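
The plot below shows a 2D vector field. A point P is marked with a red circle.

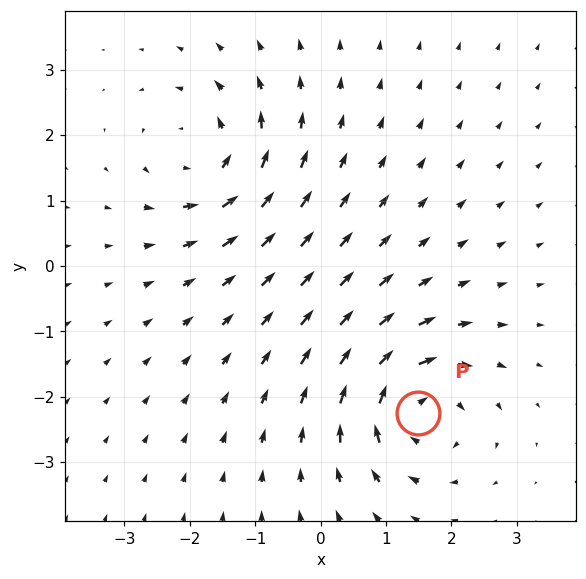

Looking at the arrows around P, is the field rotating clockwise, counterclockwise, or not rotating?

Near P at (1.5, -2.3) the arrows circulate clockwise. The curl (z-component) there is about -7; negative curl means clockwise rotation.

clockwise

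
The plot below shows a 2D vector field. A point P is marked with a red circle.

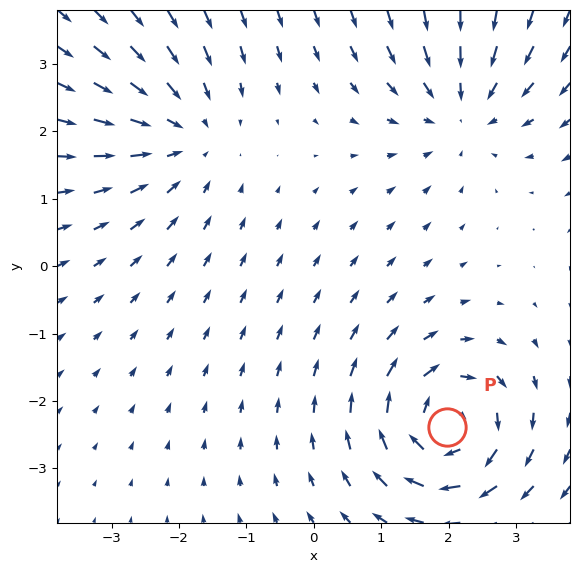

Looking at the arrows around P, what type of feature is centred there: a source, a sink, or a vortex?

vortex

At P (2.0, -2.4) the arrows circulate clockwise. Divergence ≈0, curl about -5 — near-zero divergence with nonzero curl is a vortex.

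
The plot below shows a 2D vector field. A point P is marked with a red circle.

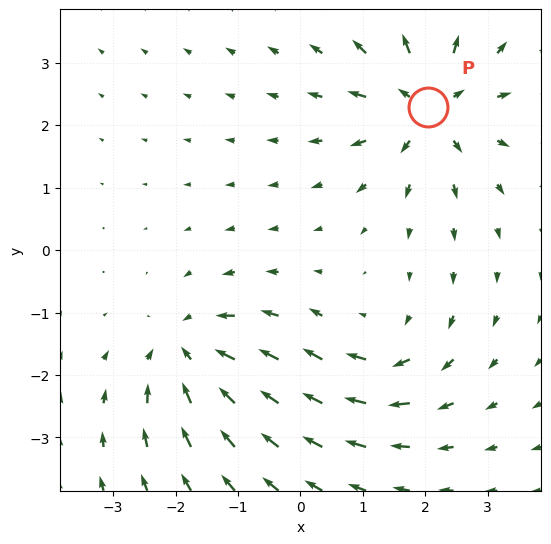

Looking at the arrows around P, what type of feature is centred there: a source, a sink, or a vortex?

At P (2.0, 2.3) the arrows spread outward. Divergence about +6, curl ≈0 — positive divergence with near-zero curl is a source.

source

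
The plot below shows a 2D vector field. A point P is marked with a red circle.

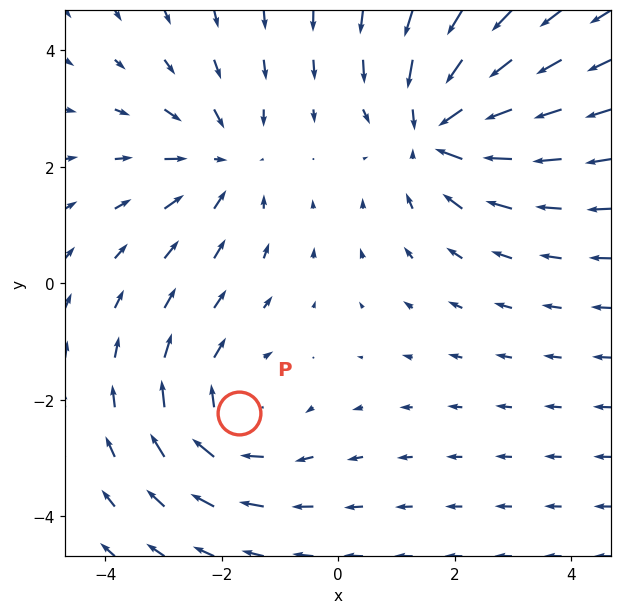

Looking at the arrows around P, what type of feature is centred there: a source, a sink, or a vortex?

At P (-1.7, -2.2) the arrows circulate clockwise. Divergence ≈0, curl about -3 — near-zero divergence with nonzero curl is a vortex.

vortex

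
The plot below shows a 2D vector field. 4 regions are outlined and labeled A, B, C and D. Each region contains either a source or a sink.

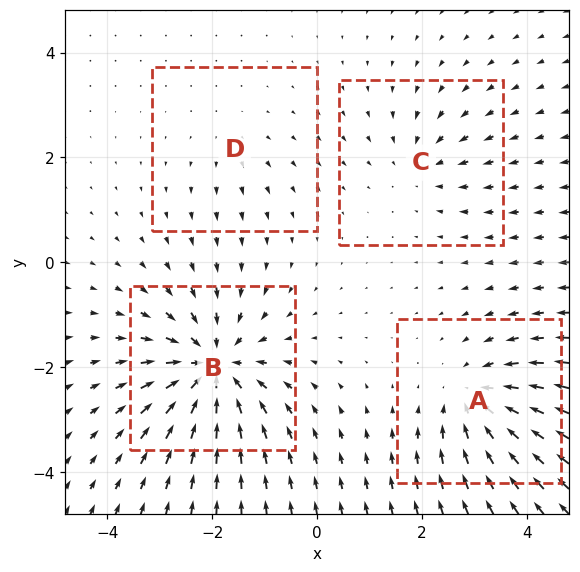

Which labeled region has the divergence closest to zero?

Divergence at each region's feature centre — A: about -5, B: about -8, C: about -3, D: about +2. Region D is closest to zero.

D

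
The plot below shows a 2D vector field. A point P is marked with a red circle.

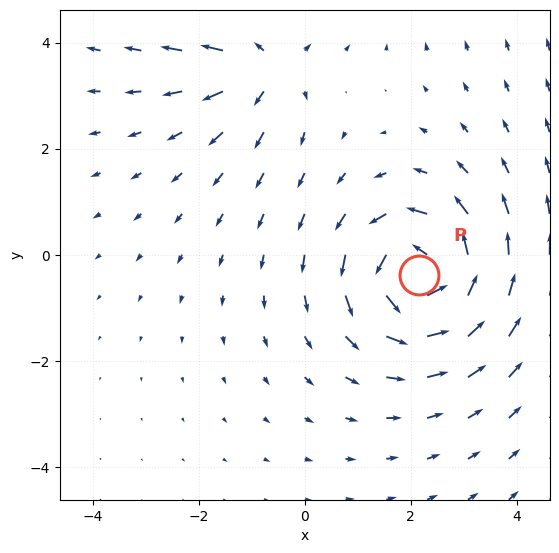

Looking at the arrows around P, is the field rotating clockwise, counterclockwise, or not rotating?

counterclockwise

Near P at (2.2, -0.4) the arrows circulate counterclockwise. The curl (z-component) there is about +5; positive curl means counterclockwise rotation.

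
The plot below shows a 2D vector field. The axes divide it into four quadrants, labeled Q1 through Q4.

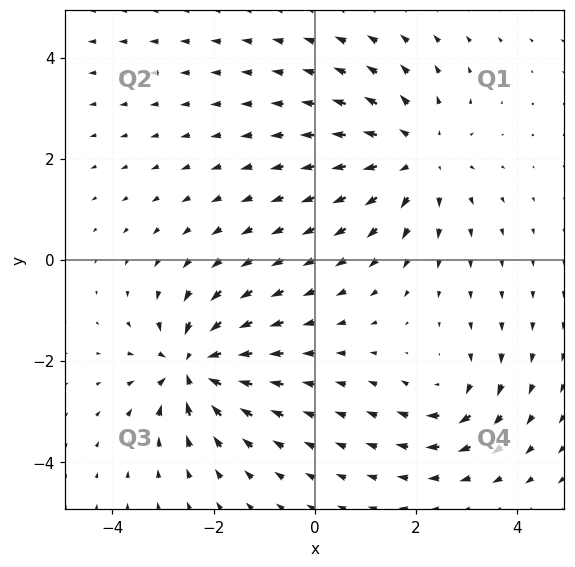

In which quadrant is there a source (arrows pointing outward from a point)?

Q1

The source sits at approximately (2.0, 2.0), which lies in quadrant Q1. The divergence there is about +4, positive as expected for a source.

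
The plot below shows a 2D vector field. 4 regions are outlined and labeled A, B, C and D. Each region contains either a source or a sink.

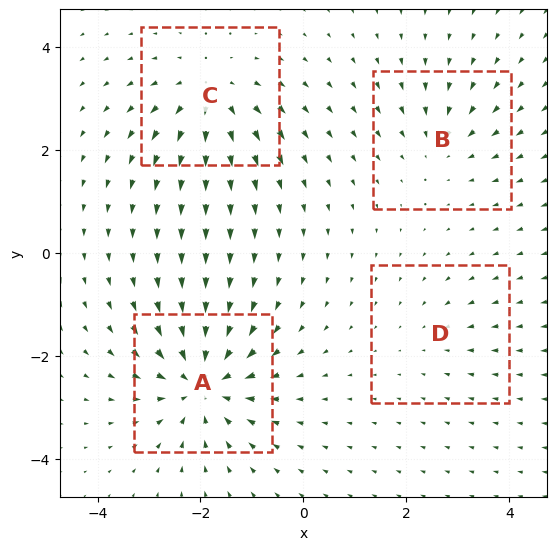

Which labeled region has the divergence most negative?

A

Divergence at each region's feature centre — A: about -8, B: about -4, C: about +5, D: about -2. Region A is most negative.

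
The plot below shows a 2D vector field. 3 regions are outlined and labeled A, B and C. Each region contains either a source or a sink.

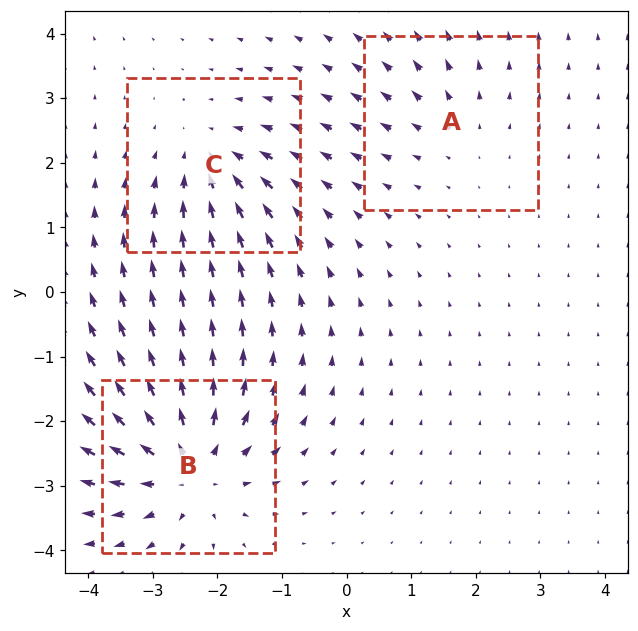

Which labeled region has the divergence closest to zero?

Divergence at each region's feature centre — A: about +2, B: about +5, C: about -3. Region A is closest to zero.

A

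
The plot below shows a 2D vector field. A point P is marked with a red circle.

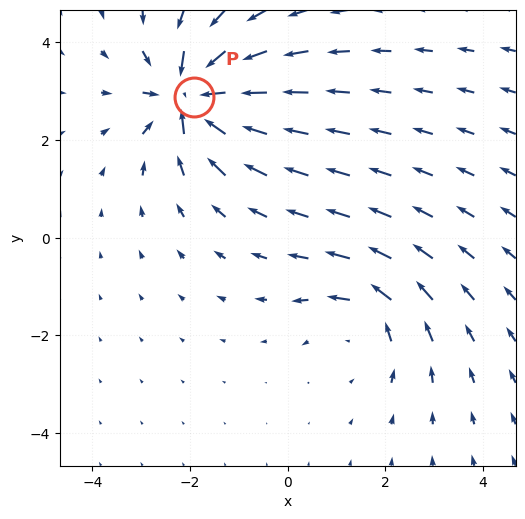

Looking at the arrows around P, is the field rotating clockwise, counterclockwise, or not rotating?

not rotating

Near P at (-1.9, 2.9) the arrows show no circulation. The curl there is ≈0.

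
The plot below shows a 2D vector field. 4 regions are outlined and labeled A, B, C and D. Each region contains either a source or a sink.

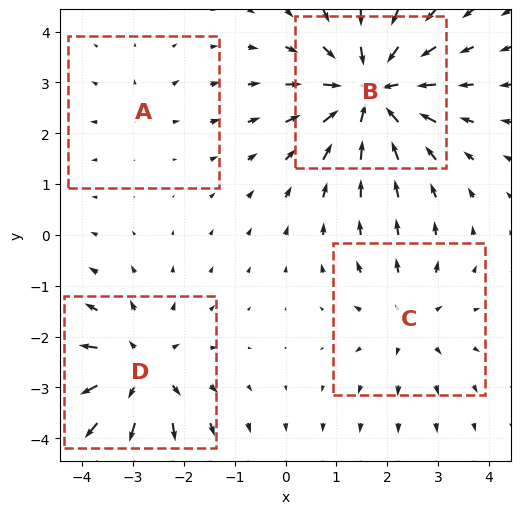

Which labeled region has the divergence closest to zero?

Divergence at each region's feature centre — A: about +2, B: about -6, C: about +3, D: about +5. Region A is closest to zero.

A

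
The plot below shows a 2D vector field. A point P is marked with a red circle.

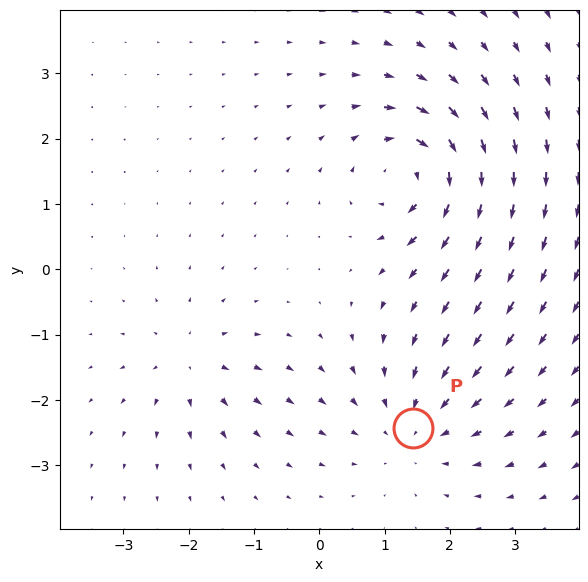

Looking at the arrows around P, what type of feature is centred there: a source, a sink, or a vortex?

At P (1.4, -2.4) the arrows converge inward. Divergence about -4, curl ≈0 — negative divergence with near-zero curl is a sink.

sink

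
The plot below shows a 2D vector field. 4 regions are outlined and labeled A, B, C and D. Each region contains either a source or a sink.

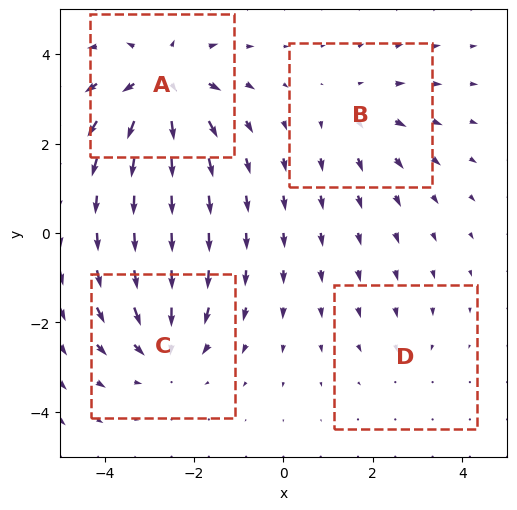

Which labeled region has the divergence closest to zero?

Divergence at each region's feature centre — A: about +6, B: about +3, C: about -5, D: about -2. Region D is closest to zero.

D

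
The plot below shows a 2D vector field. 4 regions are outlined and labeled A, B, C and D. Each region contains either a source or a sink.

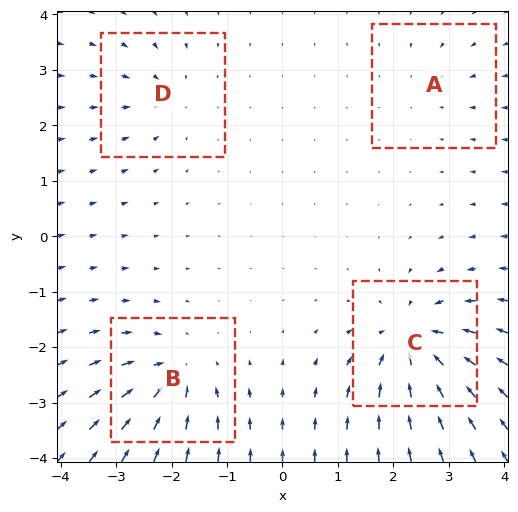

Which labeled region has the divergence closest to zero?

Divergence at each region's feature centre — A: about -2, B: about -6, C: about -8, D: about -4. Region A is closest to zero.

A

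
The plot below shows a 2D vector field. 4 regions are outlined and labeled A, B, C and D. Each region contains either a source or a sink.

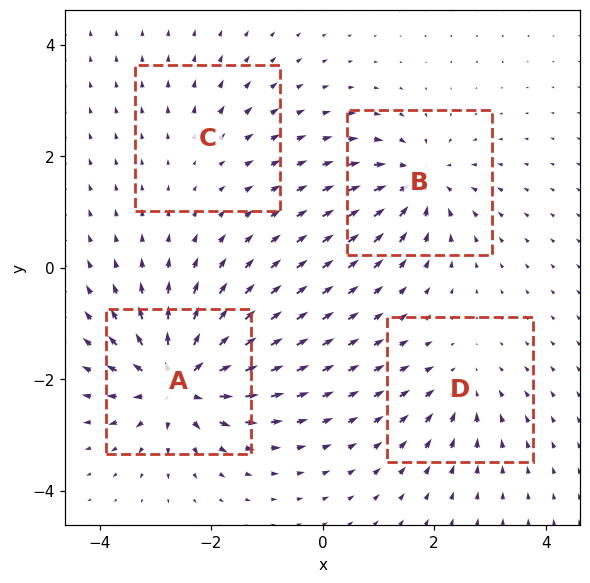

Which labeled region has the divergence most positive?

Divergence at each region's feature centre — A: about +9, B: about -6, C: about +2, D: about -4. Region A is most positive.

A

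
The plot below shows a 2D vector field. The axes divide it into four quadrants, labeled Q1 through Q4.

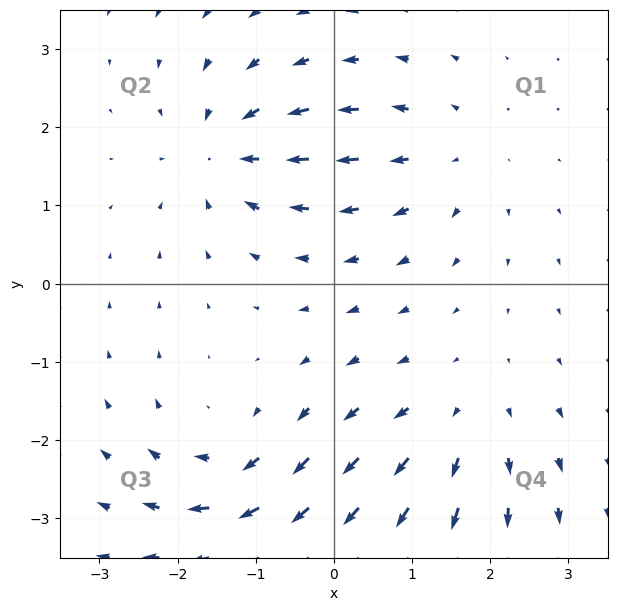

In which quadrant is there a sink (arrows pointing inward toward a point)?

Q2

The sink sits at approximately (-1.4, 1.7), which lies in quadrant Q2. The divergence there is about -6, negative as expected for a sink.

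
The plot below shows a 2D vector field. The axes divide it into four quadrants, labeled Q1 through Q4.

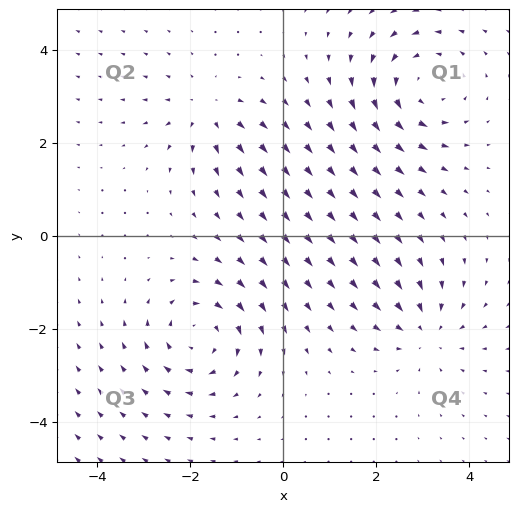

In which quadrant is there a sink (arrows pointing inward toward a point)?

The sink sits at approximately (3.1, -2.1), which lies in quadrant Q4. The divergence there is about -4, negative as expected for a sink.

Q4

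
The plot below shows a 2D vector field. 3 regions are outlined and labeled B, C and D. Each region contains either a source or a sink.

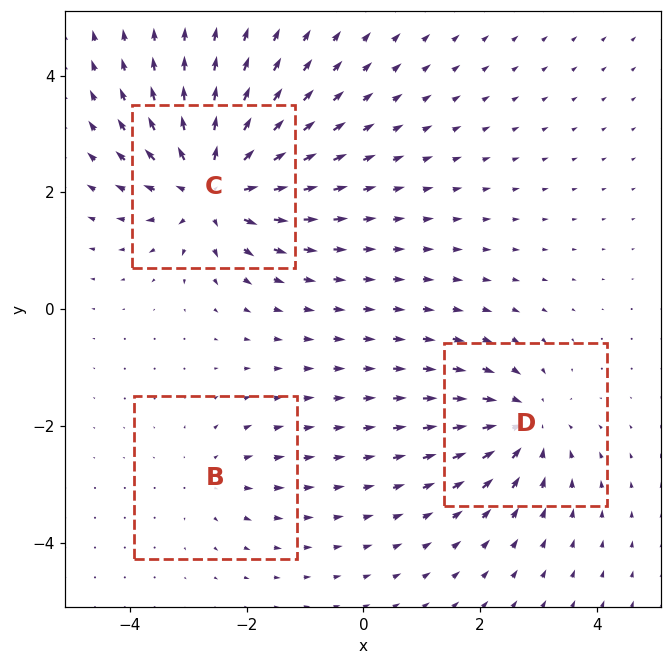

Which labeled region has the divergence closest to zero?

B

Divergence at each region's feature centre — B: about +2, C: about +5, D: about -4. Region B is closest to zero.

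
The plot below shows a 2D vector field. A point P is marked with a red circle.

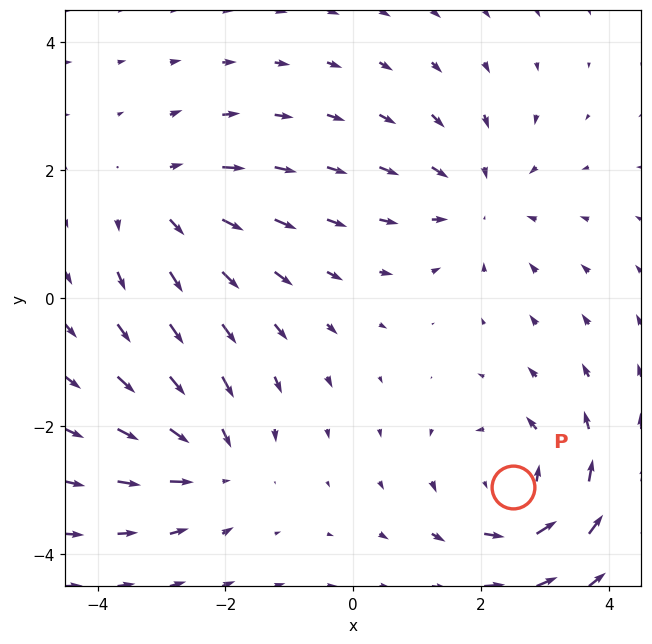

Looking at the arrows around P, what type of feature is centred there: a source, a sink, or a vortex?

vortex

At P (2.5, -3.0) the arrows circulate counterclockwise. Divergence ≈0, curl about +5 — near-zero divergence with nonzero curl is a vortex.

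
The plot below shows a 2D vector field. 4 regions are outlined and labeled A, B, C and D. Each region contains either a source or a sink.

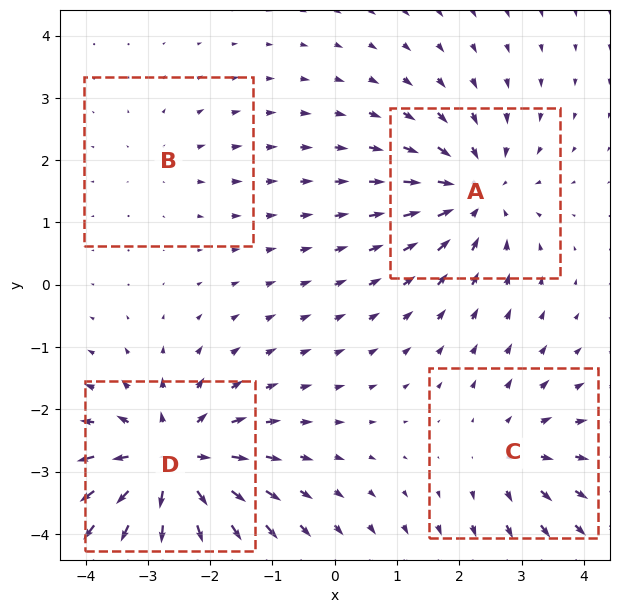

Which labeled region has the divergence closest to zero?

Divergence at each region's feature centre — A: about -5, B: about +2, C: about +3, D: about +7. Region B is closest to zero.

B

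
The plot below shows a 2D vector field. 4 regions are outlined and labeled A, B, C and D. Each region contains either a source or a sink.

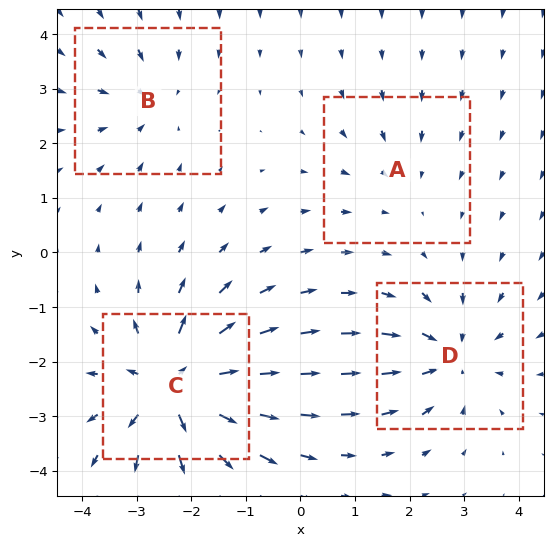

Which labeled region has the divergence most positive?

C

Divergence at each region's feature centre — A: about -2, B: about -3, C: about +7, D: about -5. Region C is most positive.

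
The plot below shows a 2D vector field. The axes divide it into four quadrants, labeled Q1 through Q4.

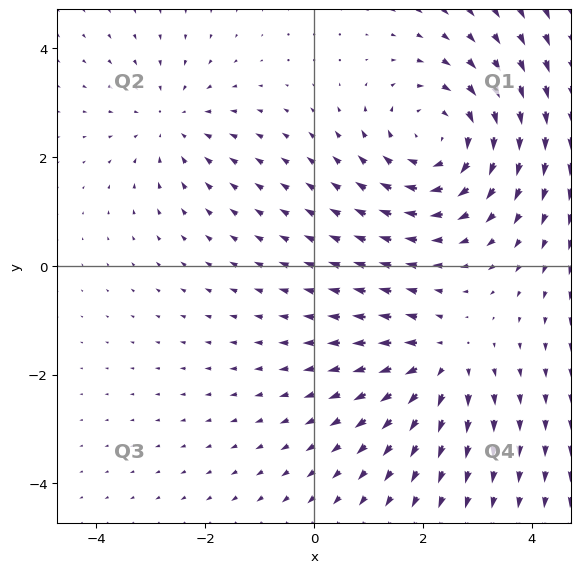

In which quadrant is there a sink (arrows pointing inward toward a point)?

The sink sits at approximately (-2.6, 2.6), which lies in quadrant Q2. The divergence there is about -2, negative as expected for a sink.

Q2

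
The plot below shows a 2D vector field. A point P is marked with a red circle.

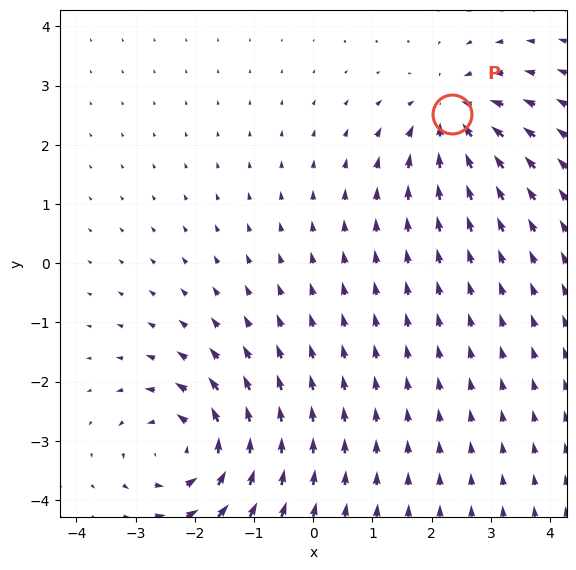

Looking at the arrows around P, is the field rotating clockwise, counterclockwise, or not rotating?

not rotating

Near P at (2.3, 2.5) the arrows show no circulation. The curl there is ≈0.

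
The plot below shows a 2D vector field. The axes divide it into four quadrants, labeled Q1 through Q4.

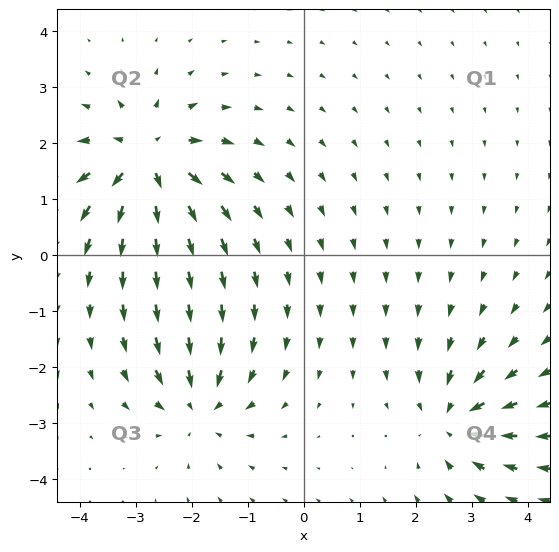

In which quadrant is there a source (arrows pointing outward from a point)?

The source sits at approximately (-2.8, 1.7), which lies in quadrant Q2. The divergence there is about +7, positive as expected for a source.

Q2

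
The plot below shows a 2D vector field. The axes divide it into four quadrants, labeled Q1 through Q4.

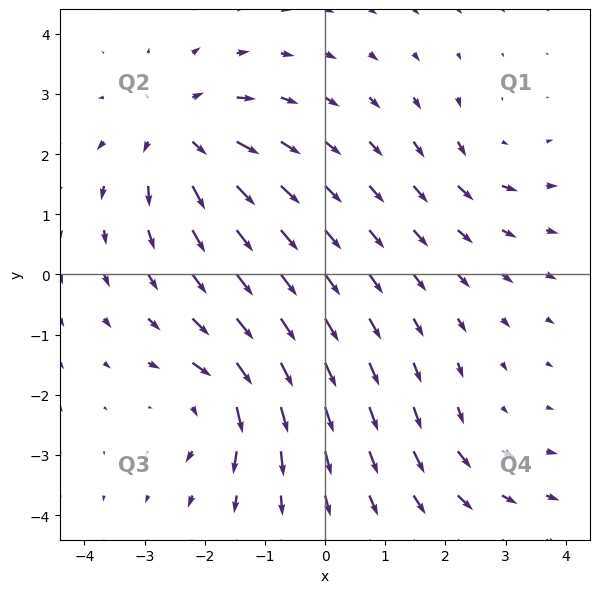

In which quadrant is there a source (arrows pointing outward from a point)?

Q2

The source sits at approximately (-2.4, 2.3), which lies in quadrant Q2. The divergence there is about +5, positive as expected for a source.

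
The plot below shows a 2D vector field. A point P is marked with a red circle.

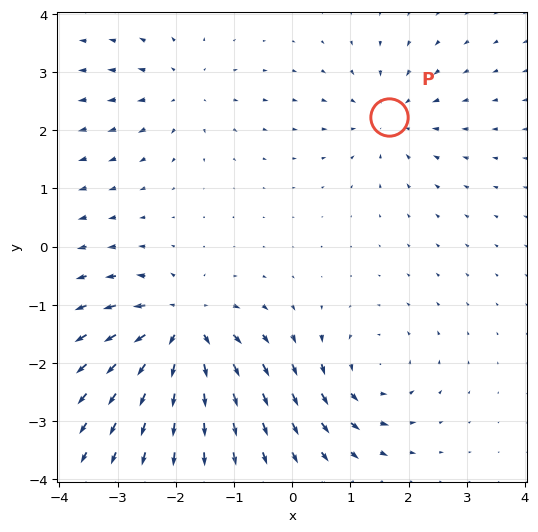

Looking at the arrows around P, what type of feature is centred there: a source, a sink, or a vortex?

At P (1.7, 2.2) the arrows converge inward. Divergence about -3, curl ≈0 — negative divergence with near-zero curl is a sink.

sink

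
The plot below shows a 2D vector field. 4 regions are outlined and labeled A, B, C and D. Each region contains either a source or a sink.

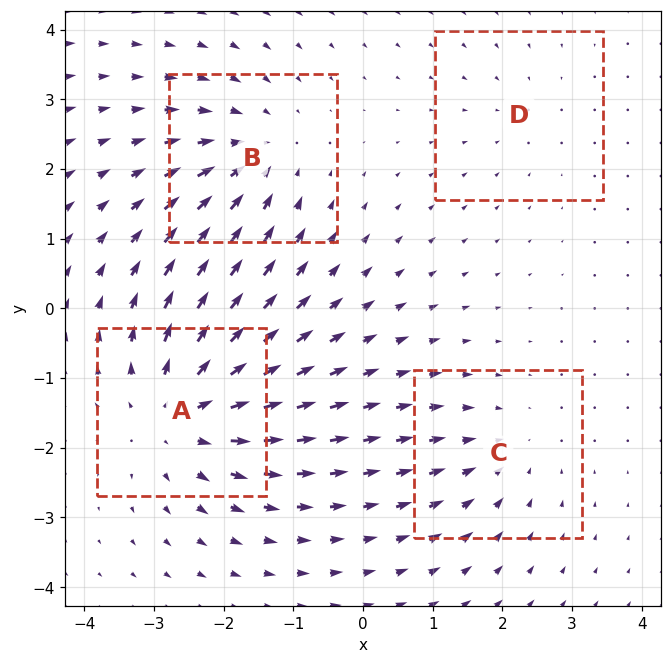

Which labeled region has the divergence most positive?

Divergence at each region's feature centre — A: about +6, B: about -4, C: about -3, D: about -2. Region A is most positive.

A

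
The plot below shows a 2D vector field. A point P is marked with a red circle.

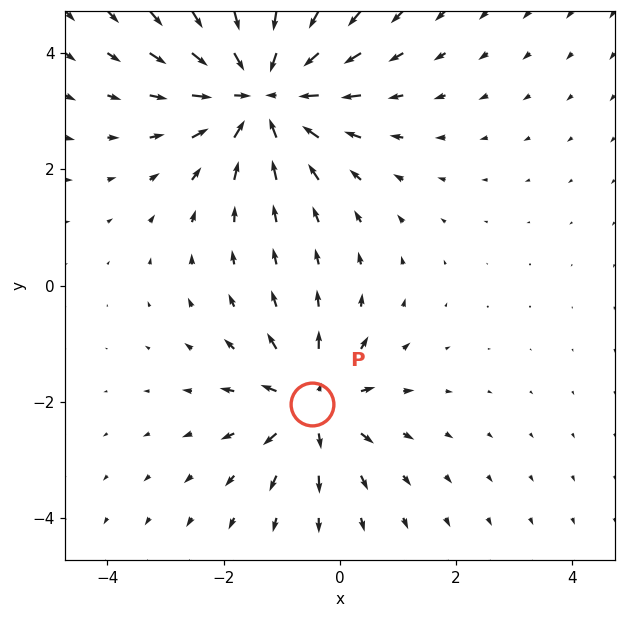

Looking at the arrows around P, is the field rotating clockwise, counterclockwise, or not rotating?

not rotating

Near P at (-0.5, -2.0) the arrows show no circulation. The curl there is ≈0.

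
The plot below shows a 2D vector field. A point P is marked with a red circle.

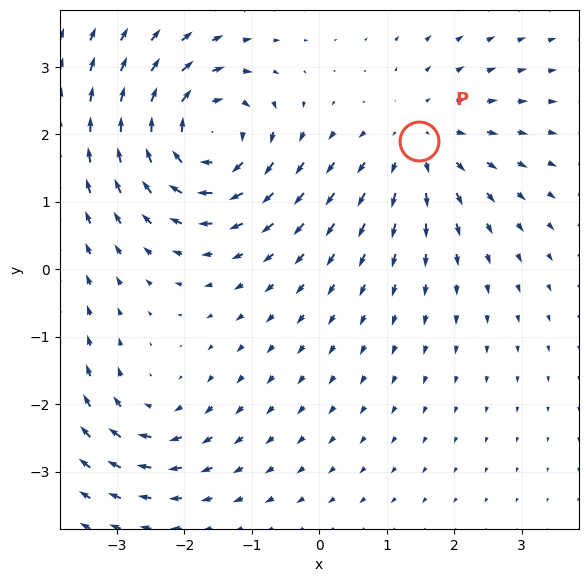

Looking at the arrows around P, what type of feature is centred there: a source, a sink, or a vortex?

source

At P (1.5, 1.9) the arrows spread outward. Divergence about +3, curl ≈0 — positive divergence with near-zero curl is a source.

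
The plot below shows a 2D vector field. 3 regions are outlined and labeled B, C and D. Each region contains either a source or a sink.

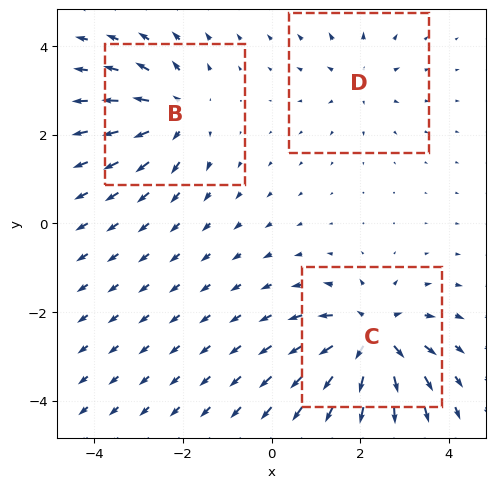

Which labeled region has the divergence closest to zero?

Divergence at each region's feature centre — B: about +4, C: about +6, D: about +2. Region D is closest to zero.

D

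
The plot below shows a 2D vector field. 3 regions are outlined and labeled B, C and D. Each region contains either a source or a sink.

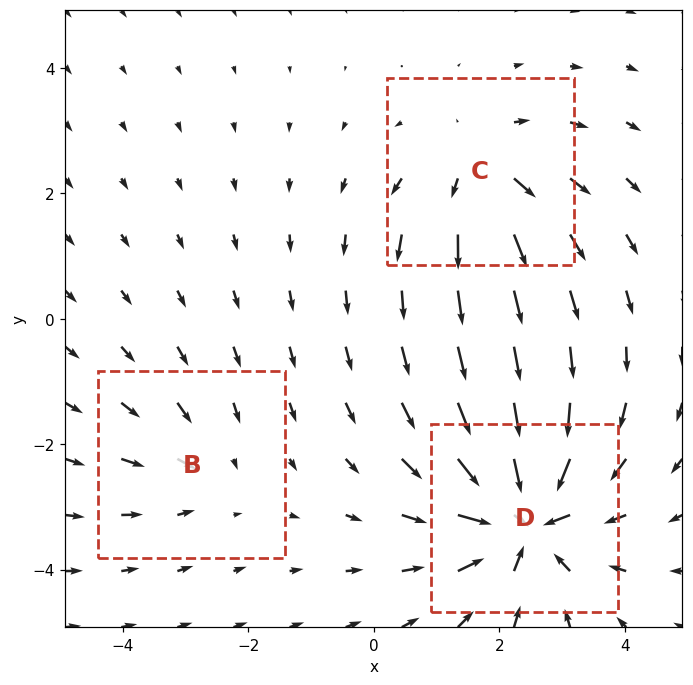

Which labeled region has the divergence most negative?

D

Divergence at each region's feature centre — B: about -2, C: about +3, D: about -6. Region D is most negative.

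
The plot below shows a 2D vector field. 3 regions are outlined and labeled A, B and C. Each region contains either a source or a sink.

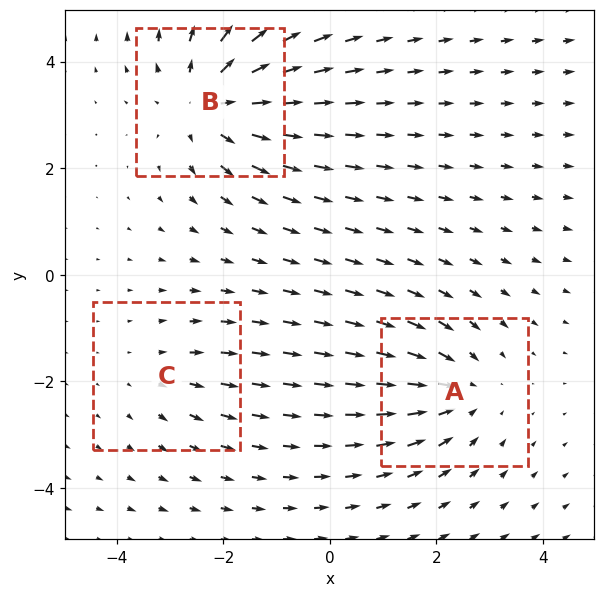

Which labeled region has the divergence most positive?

B

Divergence at each region's feature centre — A: about -3, B: about +4, C: about +2. Region B is most positive.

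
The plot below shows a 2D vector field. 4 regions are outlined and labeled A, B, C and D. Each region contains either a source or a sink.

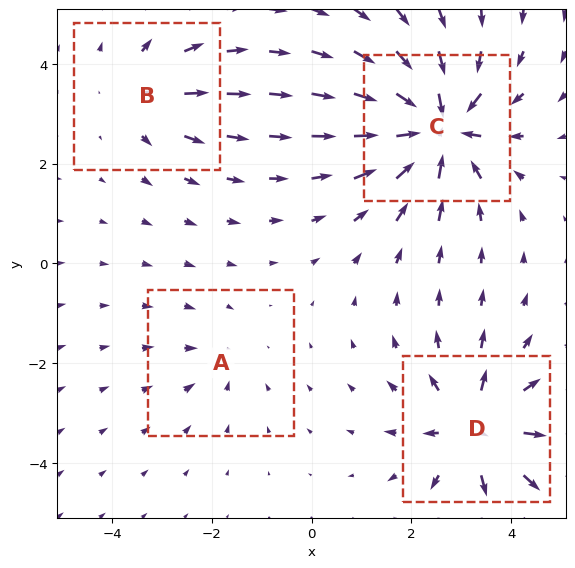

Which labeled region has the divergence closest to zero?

Divergence at each region's feature centre — A: about -2, B: about +4, C: about -8, D: about +6. Region A is closest to zero.

A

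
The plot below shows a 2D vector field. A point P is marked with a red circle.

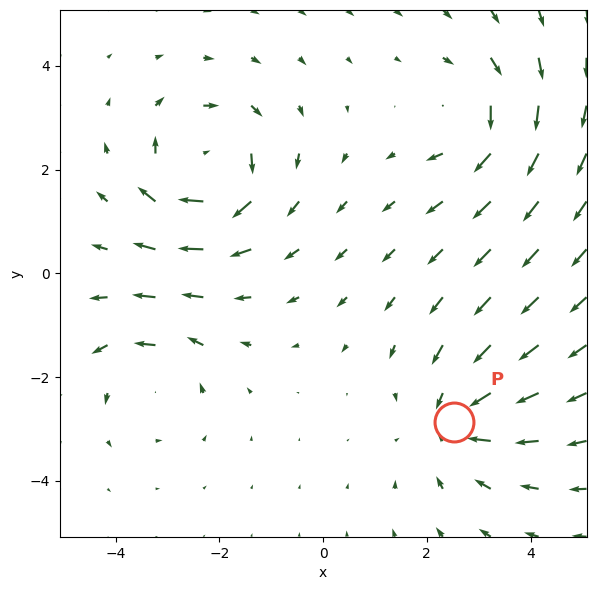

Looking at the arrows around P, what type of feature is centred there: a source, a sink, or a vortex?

sink

At P (2.5, -2.9) the arrows converge inward. Divergence about -3, curl ≈0 — negative divergence with near-zero curl is a sink.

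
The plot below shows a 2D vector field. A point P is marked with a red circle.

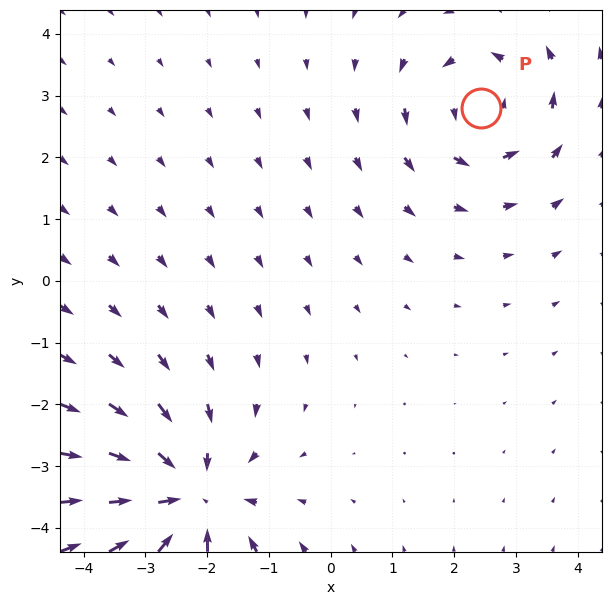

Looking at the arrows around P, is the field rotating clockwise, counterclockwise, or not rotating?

Near P at (2.4, 2.8) the arrows circulate counterclockwise. The curl (z-component) there is about +3; positive curl means counterclockwise rotation.

counterclockwise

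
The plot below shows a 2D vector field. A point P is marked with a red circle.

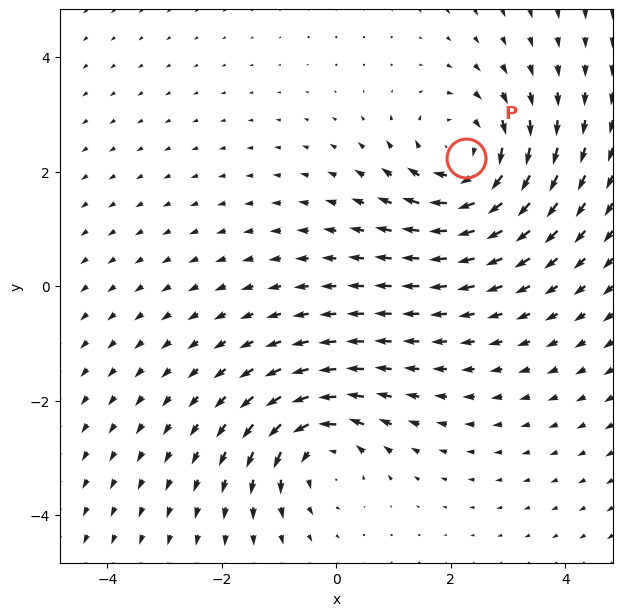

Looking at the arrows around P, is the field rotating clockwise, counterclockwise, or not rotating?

Near P at (2.3, 2.2) the arrows circulate clockwise. The curl (z-component) there is about -4; negative curl means clockwise rotation.

clockwise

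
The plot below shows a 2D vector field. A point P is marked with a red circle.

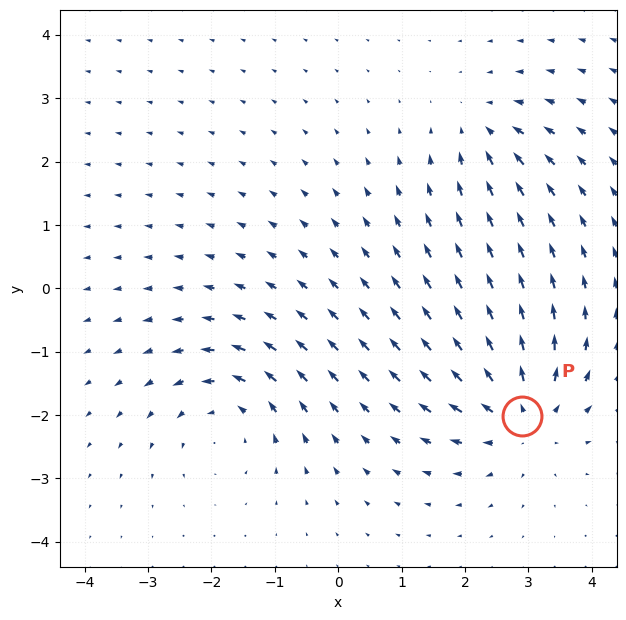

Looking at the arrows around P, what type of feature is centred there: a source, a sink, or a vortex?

At P (2.9, -2.0) the arrows spread outward. Divergence about +5, curl ≈0 — positive divergence with near-zero curl is a source.

source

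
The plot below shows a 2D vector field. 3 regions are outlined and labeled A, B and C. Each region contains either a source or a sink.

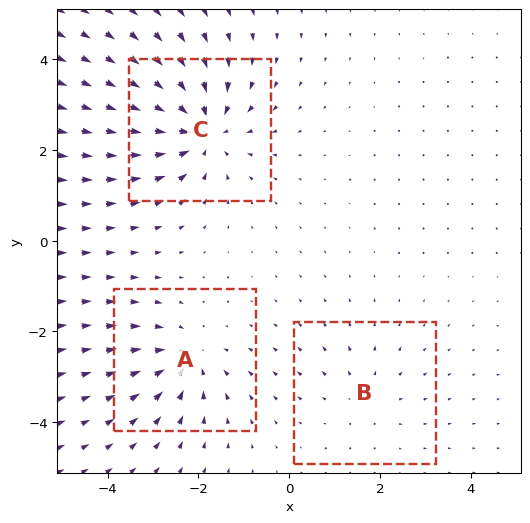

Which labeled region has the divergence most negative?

Divergence at each region's feature centre — A: about -3, B: about +2, C: about -5. Region C is most negative.

C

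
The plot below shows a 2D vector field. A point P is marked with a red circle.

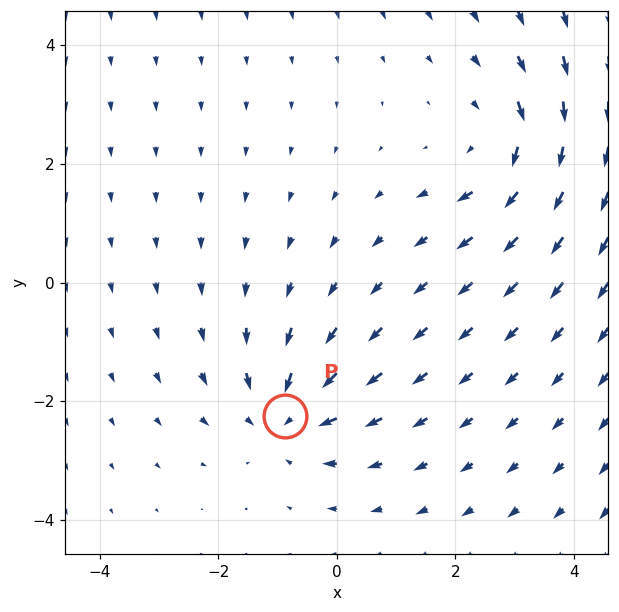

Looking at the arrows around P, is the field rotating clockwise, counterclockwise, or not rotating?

Near P at (-0.9, -2.3) the arrows show no circulation. The curl there is ≈0.

not rotating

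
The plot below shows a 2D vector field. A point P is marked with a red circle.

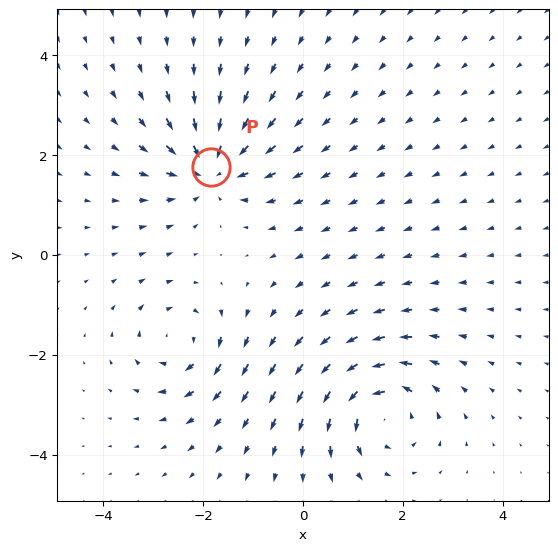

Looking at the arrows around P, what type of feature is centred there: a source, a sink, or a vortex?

At P (-1.8, 1.8) the arrows converge inward. Divergence about -6, curl ≈0 — negative divergence with near-zero curl is a sink.

sink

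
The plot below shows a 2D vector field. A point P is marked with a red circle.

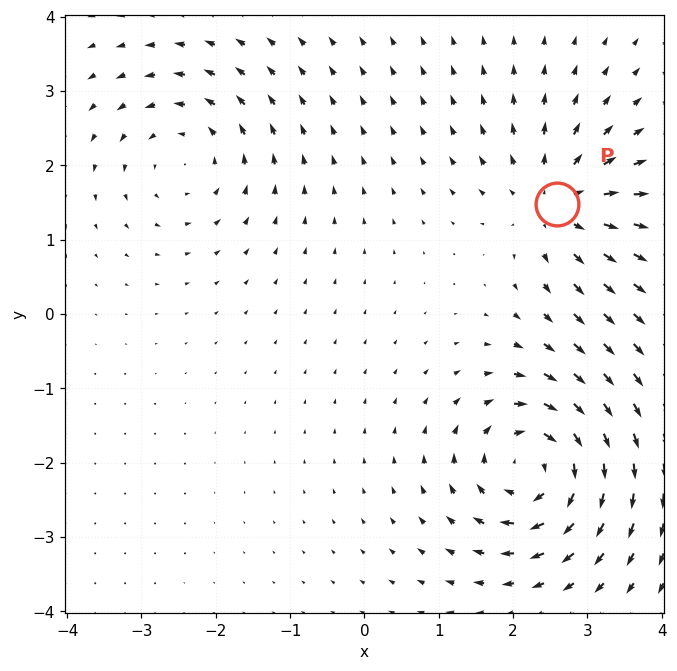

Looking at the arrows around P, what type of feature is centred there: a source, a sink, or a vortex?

source

At P (2.6, 1.5) the arrows spread outward. Divergence about +5, curl ≈0 — positive divergence with near-zero curl is a source.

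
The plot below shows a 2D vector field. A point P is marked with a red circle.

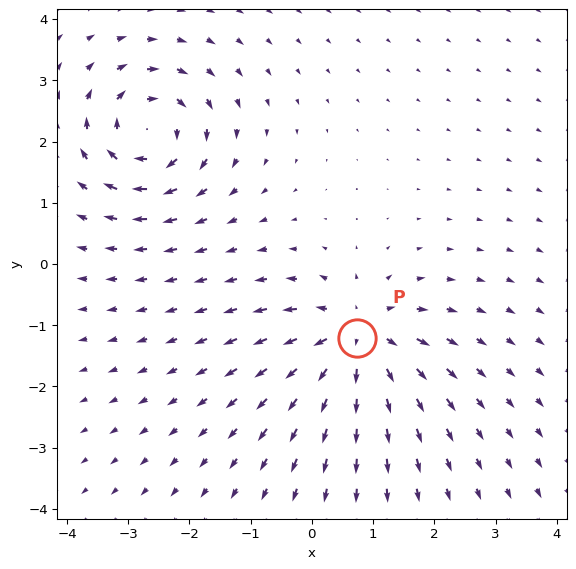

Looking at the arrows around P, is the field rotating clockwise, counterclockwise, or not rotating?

not rotating

Near P at (0.7, -1.2) the arrows show no circulation. The curl there is ≈0.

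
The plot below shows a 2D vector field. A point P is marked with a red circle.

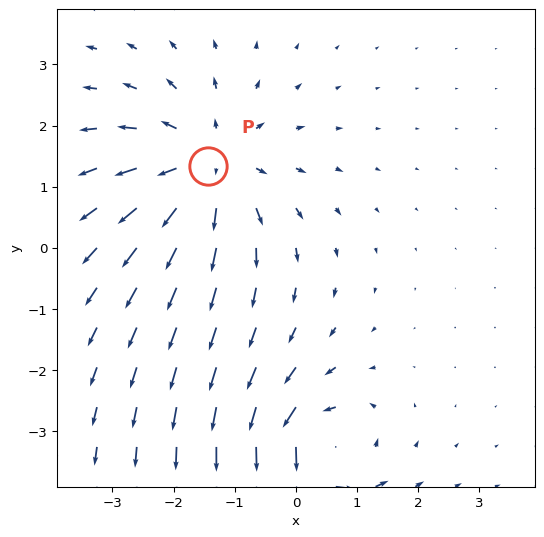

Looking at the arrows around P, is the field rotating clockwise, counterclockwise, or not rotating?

not rotating

Near P at (-1.4, 1.3) the arrows show no circulation. The curl there is ≈0.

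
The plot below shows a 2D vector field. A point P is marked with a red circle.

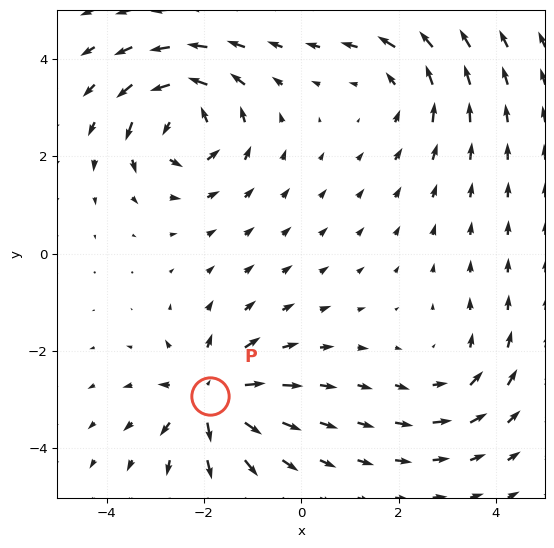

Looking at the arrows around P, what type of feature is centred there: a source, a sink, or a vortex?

At P (-1.9, -2.9) the arrows spread outward. Divergence about +6, curl ≈0 — positive divergence with near-zero curl is a source.

source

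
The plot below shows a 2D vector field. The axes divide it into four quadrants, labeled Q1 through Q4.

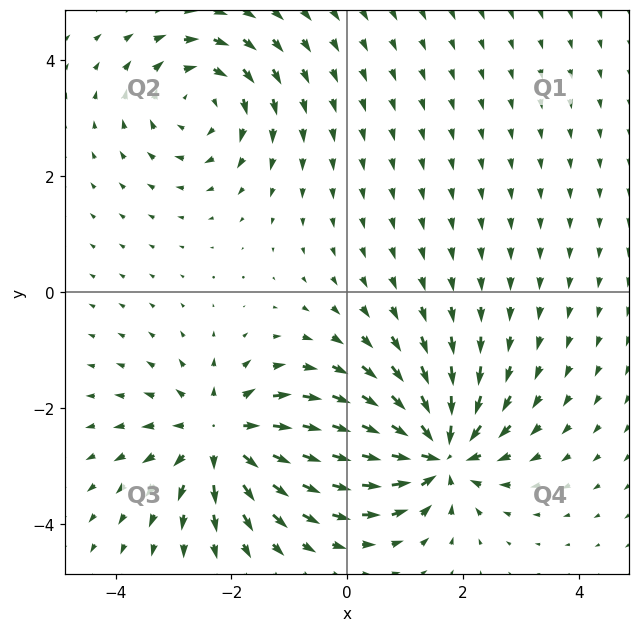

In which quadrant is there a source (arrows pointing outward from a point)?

The source sits at approximately (-2.2, -2.5), which lies in quadrant Q3. The divergence there is about +4, positive as expected for a source.

Q3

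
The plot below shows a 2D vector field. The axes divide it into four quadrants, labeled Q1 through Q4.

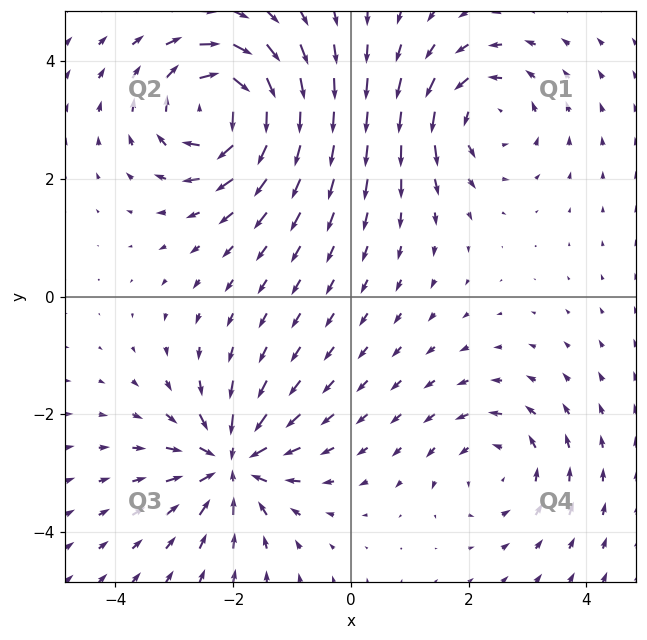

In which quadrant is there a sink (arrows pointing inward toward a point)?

Q3

The sink sits at approximately (-2.0, -2.8), which lies in quadrant Q3. The divergence there is about -6, negative as expected for a sink.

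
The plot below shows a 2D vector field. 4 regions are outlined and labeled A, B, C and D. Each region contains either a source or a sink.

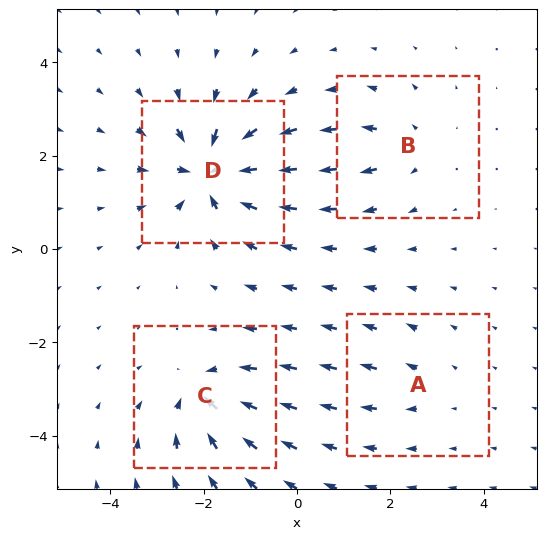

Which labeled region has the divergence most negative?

D

Divergence at each region's feature centre — A: about +2, B: about +4, C: about -6, D: about -8. Region D is most negative.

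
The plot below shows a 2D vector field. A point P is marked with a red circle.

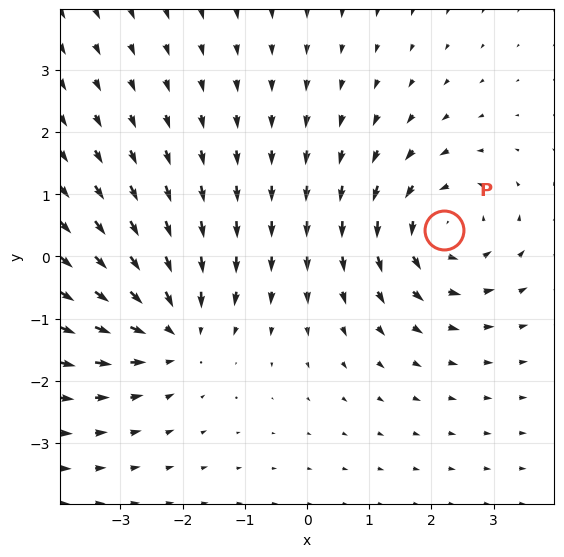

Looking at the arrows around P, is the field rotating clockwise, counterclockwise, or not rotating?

counterclockwise

Near P at (2.2, 0.4) the arrows circulate counterclockwise. The curl (z-component) there is about +4; positive curl means counterclockwise rotation.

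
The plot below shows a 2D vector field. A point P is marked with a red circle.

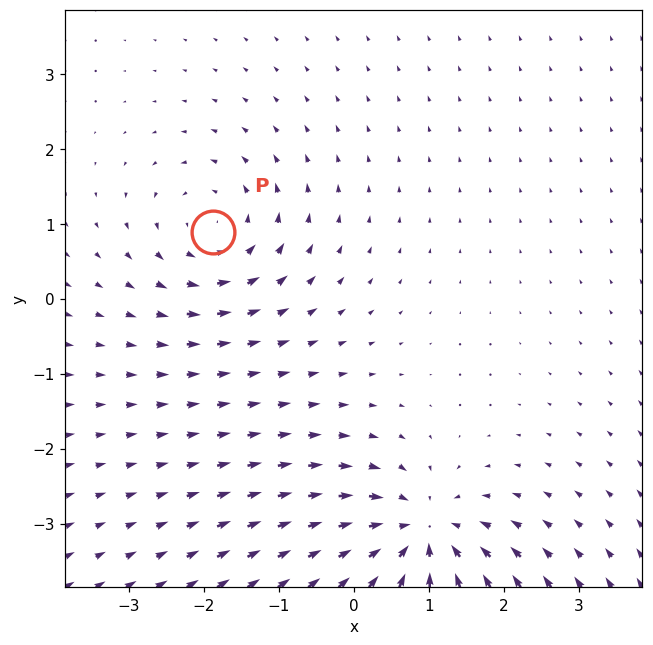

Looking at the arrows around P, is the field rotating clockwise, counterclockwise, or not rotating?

counterclockwise

Near P at (-1.9, 0.9) the arrows circulate counterclockwise. The curl (z-component) there is about +4; positive curl means counterclockwise rotation.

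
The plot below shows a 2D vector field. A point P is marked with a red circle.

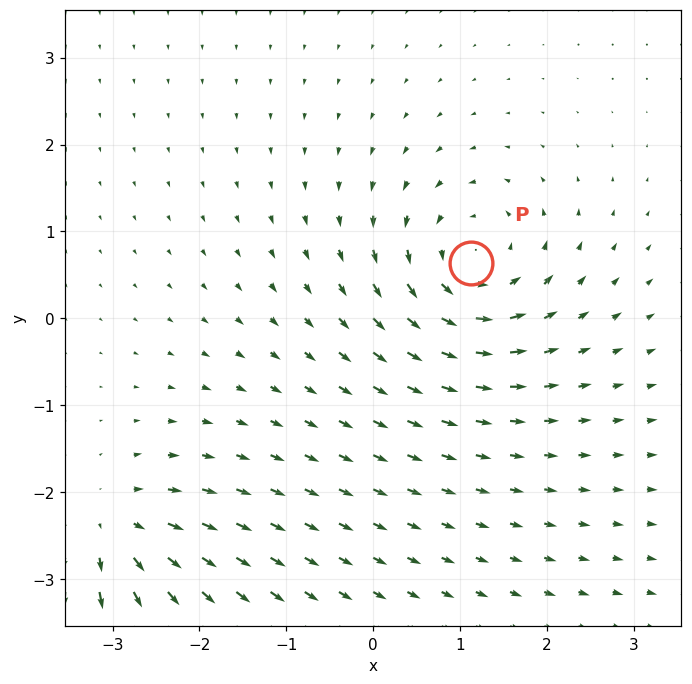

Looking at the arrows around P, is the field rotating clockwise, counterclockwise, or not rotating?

Near P at (1.1, 0.6) the arrows circulate counterclockwise. The curl (z-component) there is about +6; positive curl means counterclockwise rotation.

counterclockwise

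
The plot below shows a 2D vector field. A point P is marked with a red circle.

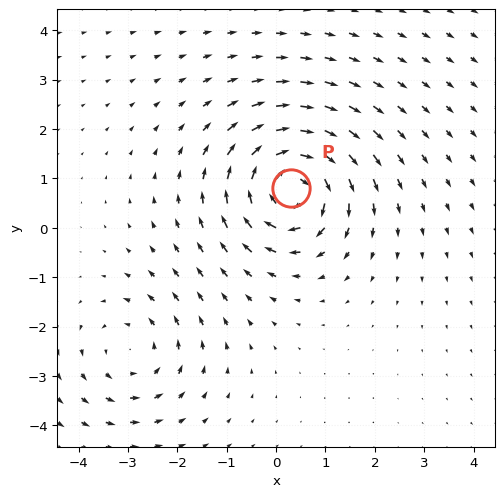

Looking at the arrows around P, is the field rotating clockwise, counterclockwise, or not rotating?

clockwise

Near P at (0.3, 0.8) the arrows circulate clockwise. The curl (z-component) there is about -6; negative curl means clockwise rotation.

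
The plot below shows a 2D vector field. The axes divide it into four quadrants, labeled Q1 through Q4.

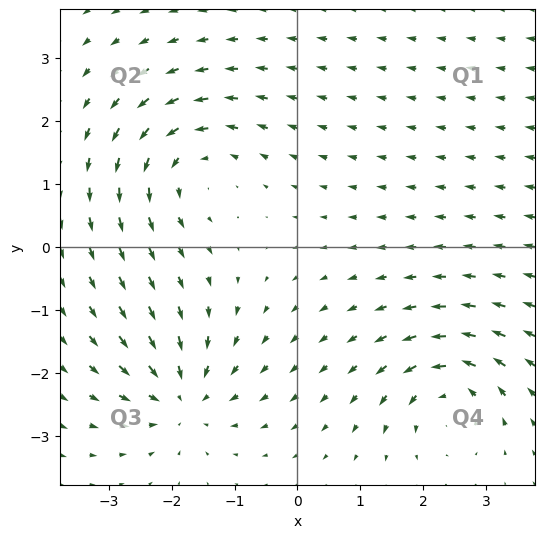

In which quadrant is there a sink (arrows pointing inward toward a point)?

The sink sits at approximately (-1.8, -2.4), which lies in quadrant Q3. The divergence there is about -4, negative as expected for a sink.

Q3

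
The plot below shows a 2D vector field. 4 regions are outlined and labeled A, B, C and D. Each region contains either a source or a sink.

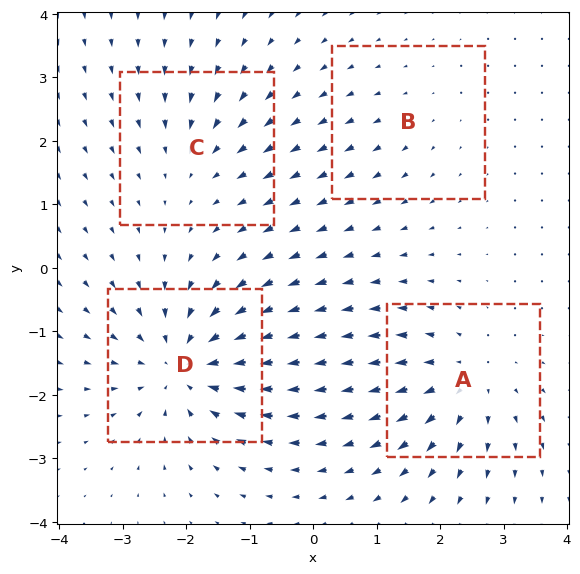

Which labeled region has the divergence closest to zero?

B

Divergence at each region's feature centre — A: about +5, B: about +2, C: about -3, D: about -7. Region B is closest to zero.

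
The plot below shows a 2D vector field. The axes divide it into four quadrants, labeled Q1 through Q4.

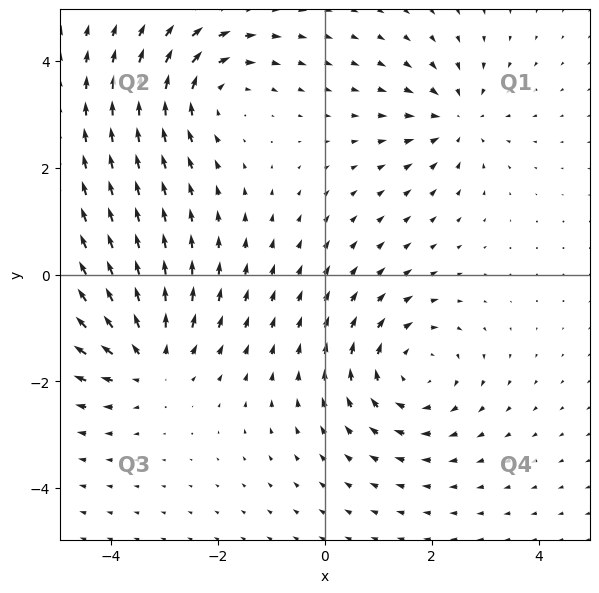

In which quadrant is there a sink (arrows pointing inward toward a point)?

Q1

The sink sits at approximately (2.5, 2.9), which lies in quadrant Q1. The divergence there is about -3, negative as expected for a sink.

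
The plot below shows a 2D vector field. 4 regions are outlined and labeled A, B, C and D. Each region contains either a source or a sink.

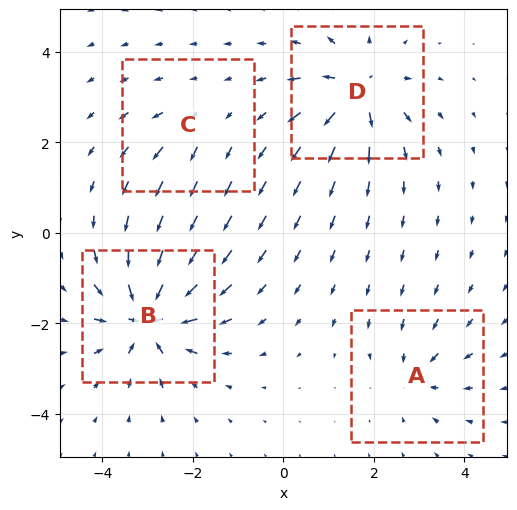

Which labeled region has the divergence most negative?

B

Divergence at each region's feature centre — A: about -4, B: about -9, C: about +3, D: about +7. Region B is most negative.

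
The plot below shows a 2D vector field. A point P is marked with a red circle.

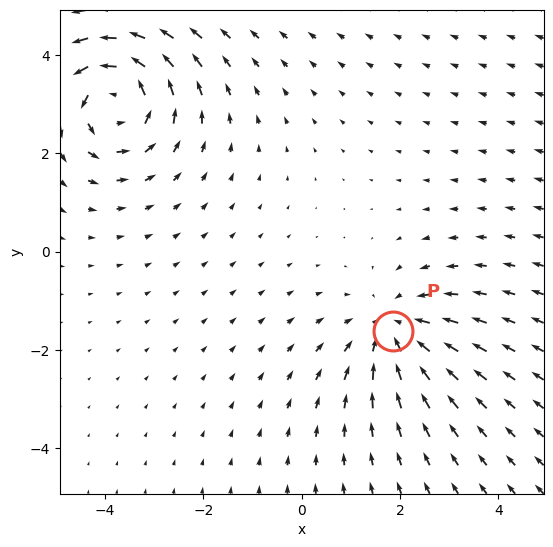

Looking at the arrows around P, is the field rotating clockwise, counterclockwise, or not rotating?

not rotating

Near P at (1.9, -1.6) the arrows show no circulation. The curl there is ≈0.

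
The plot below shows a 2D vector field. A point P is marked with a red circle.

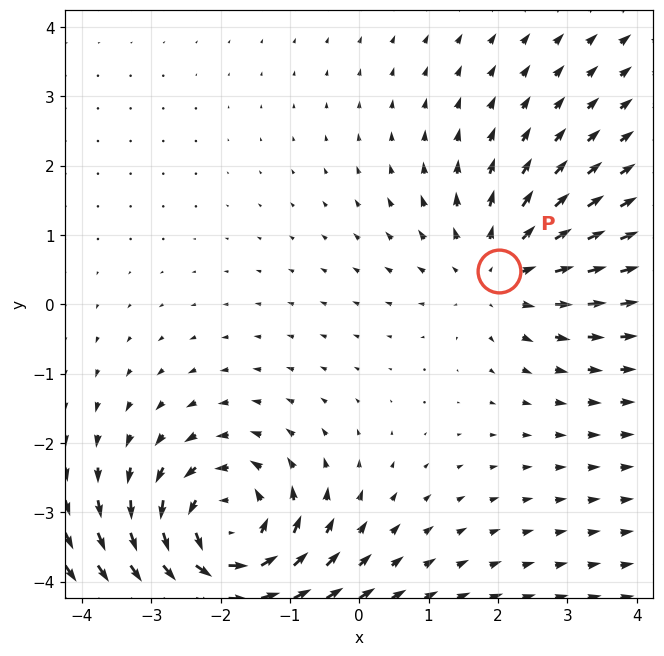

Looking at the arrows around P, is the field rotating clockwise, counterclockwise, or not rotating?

not rotating

Near P at (2.0, 0.5) the arrows show no circulation. The curl there is ≈0.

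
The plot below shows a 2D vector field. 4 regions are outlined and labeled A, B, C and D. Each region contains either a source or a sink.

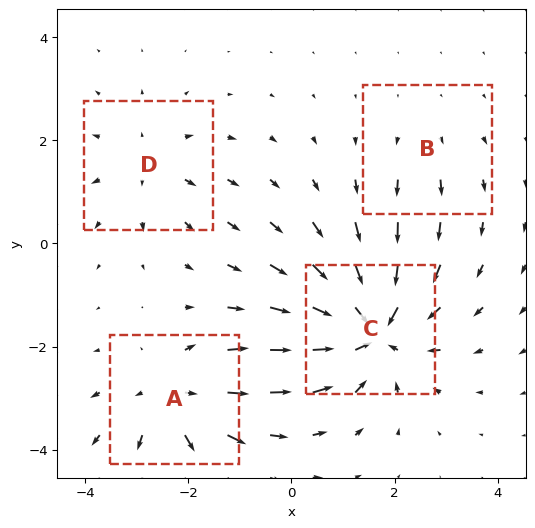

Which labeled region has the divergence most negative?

Divergence at each region's feature centre — A: about +5, B: about +2, C: about -7, D: about +3. Region C is most negative.

C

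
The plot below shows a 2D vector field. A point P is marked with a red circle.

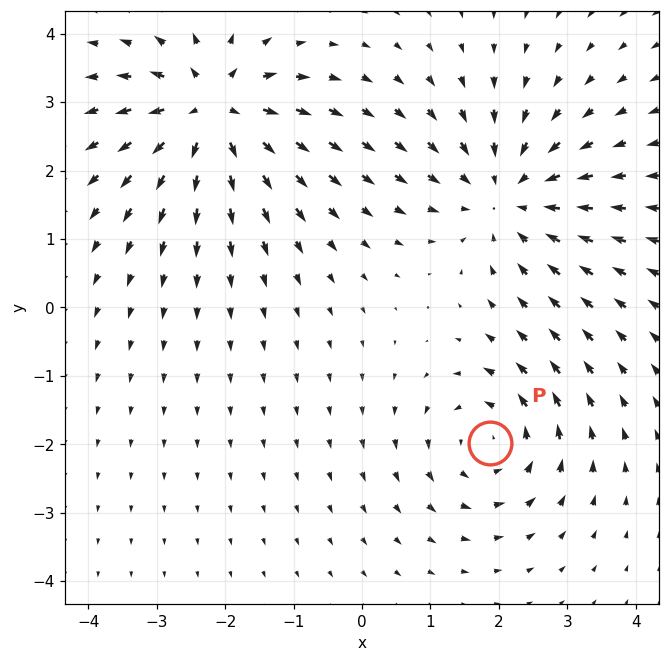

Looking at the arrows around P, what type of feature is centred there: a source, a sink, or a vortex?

vortex

At P (1.9, -2.0) the arrows circulate counterclockwise. Divergence ≈0, curl about +4 — near-zero divergence with nonzero curl is a vortex.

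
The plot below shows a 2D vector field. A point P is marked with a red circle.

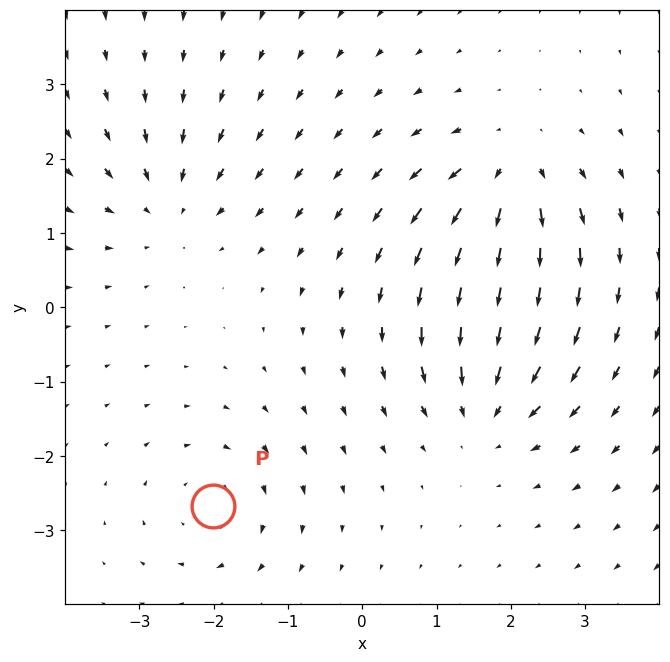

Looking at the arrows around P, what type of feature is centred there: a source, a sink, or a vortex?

At P (-2.0, -2.7) the arrows circulate clockwise. Divergence ≈0, curl about -3 — near-zero divergence with nonzero curl is a vortex.

vortex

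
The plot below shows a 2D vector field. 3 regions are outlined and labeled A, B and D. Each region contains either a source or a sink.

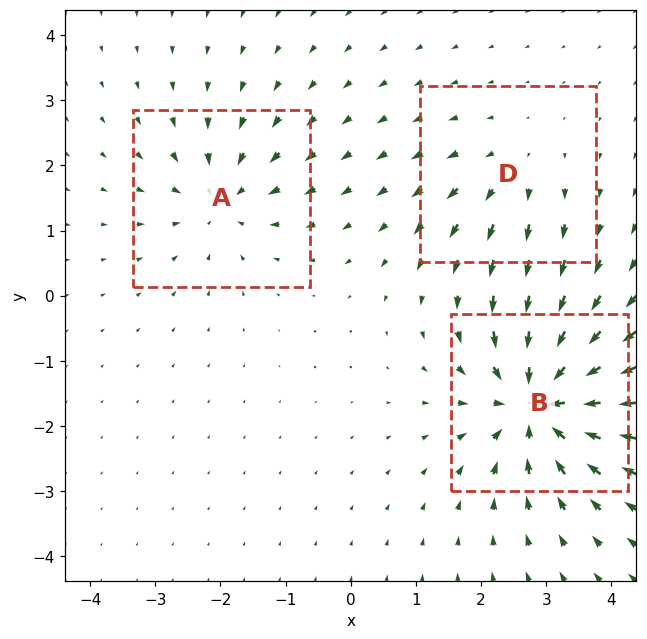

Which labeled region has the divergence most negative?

B

Divergence at each region's feature centre — A: about -4, B: about -6, D: about +2. Region B is most negative.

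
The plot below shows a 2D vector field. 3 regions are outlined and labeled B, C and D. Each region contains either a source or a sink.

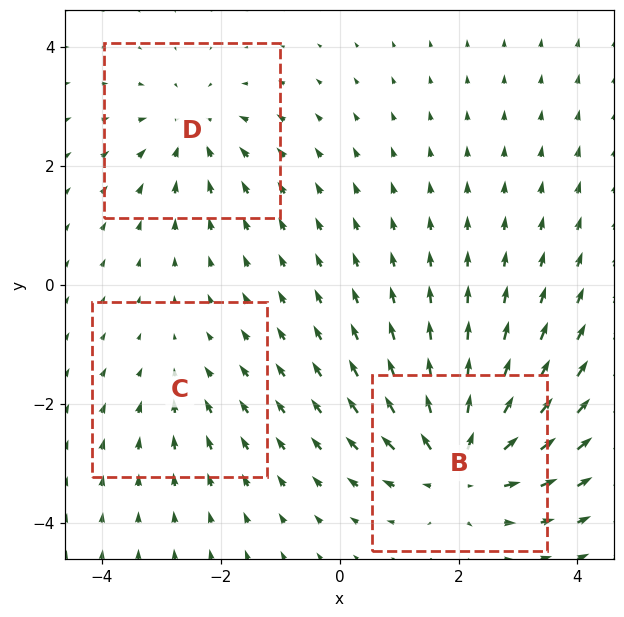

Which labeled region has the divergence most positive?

B

Divergence at each region's feature centre — B: about +6, C: about -2, D: about -3. Region B is most positive.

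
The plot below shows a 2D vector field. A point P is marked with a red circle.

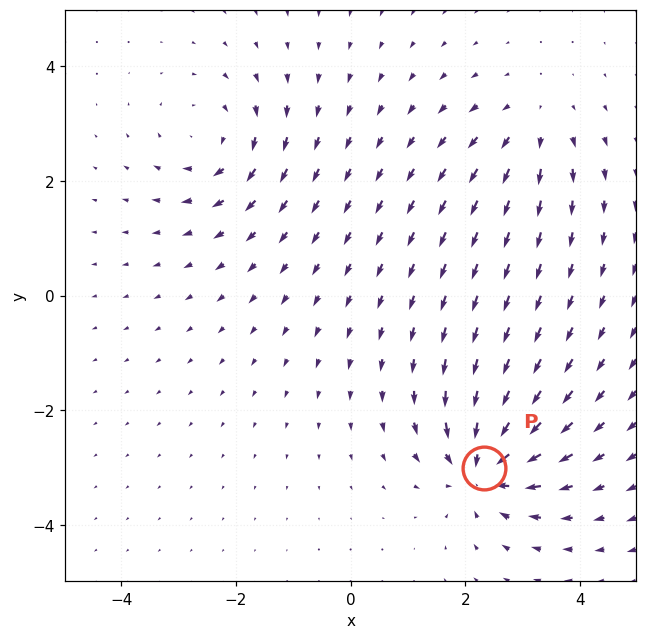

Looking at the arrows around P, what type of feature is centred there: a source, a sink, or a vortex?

sink

At P (2.3, -3.0) the arrows converge inward. Divergence about -6, curl ≈0 — negative divergence with near-zero curl is a sink.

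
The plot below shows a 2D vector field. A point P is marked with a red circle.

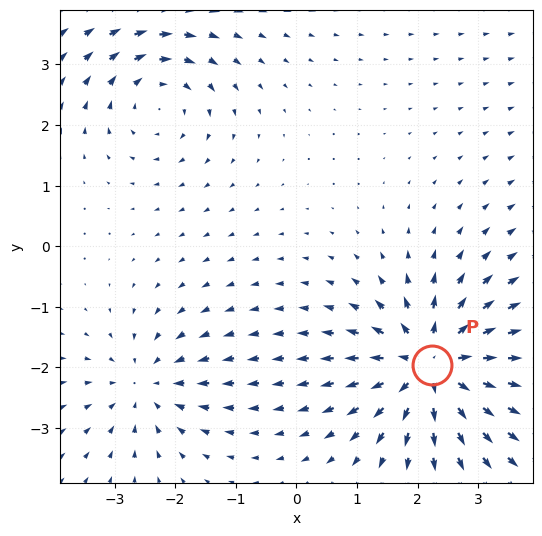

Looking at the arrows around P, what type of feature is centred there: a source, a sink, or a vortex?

At P (2.2, -2.0) the arrows spread outward. Divergence about +5, curl ≈0 — positive divergence with near-zero curl is a source.

source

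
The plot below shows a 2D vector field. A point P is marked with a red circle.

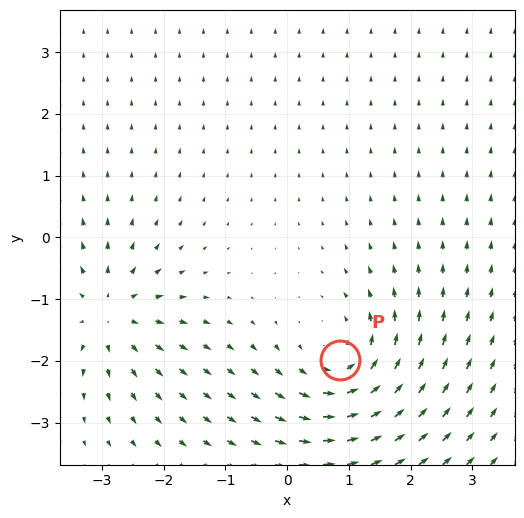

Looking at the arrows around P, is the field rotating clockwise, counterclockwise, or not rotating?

counterclockwise

Near P at (0.8, -2.0) the arrows circulate counterclockwise. The curl (z-component) there is about +5; positive curl means counterclockwise rotation.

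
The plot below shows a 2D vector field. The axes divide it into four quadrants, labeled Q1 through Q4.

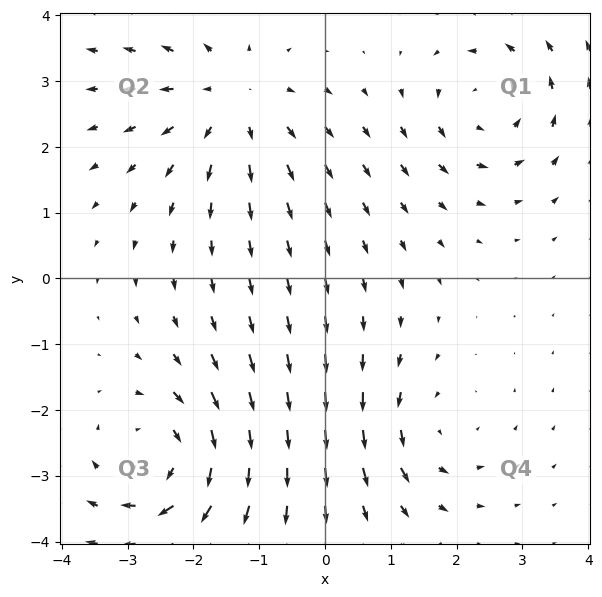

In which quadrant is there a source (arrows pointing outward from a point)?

Q2

The source sits at approximately (-1.4, 2.7), which lies in quadrant Q2. The divergence there is about +4, positive as expected for a source.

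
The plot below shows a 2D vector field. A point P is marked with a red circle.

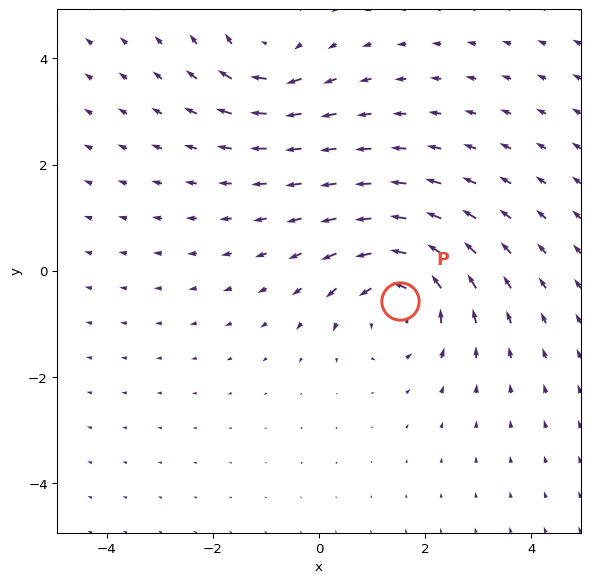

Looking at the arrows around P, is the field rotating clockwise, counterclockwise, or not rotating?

Near P at (1.5, -0.6) the arrows circulate counterclockwise. The curl (z-component) there is about +5; positive curl means counterclockwise rotation.

counterclockwise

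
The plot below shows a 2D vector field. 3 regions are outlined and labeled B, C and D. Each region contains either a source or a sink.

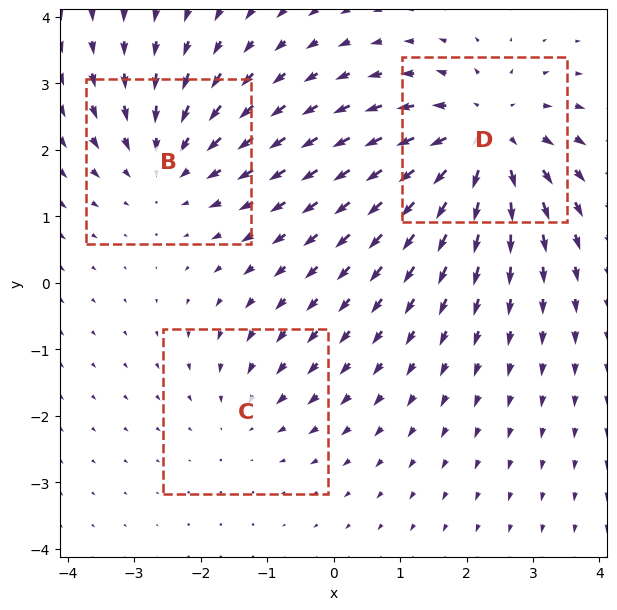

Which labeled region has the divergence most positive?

Divergence at each region's feature centre — B: about -3, C: about -2, D: about +4. Region D is most positive.

D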